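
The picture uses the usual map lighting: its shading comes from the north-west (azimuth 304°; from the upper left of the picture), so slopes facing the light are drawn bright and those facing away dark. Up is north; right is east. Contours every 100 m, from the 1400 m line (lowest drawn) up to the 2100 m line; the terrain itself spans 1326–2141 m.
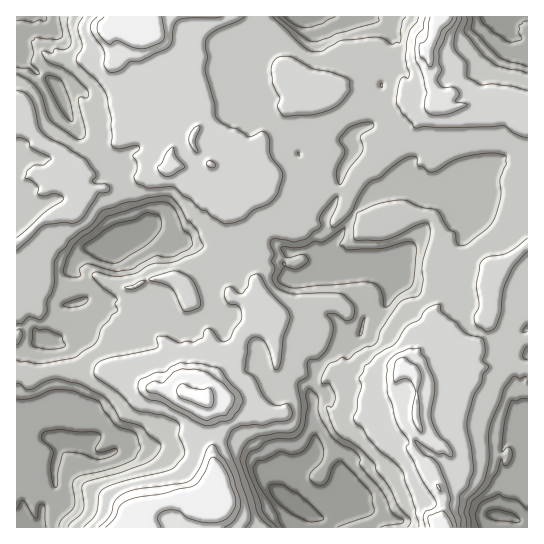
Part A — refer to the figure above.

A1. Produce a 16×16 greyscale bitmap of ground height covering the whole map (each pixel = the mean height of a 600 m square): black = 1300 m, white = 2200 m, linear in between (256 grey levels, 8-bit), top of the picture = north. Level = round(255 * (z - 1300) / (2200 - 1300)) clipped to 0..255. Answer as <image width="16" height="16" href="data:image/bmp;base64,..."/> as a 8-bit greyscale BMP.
<image width="16" height="16" href="data:image/bmp;base64,Qk02BQAAAAAAADYEAAAoAAAAEAAAABAAAAABAAgAAAAAAAABAAATCwAAEwsAAAABAAAAAAAAAAAAAAEBAQACAgIAAwMDAAQEBAAFBQUABgYGAAcHBwAICAgACQkJAAoKCgALCwsADAwMAA0NDQAODg4ADw8PABAQEAAREREAEhISABMTEwAUFBQAFRUVABYWFgAXFxcAGBgYABkZGQAaGhoAGxsbABwcHAAdHR0AHh4eAB8fHwAgICAAISEhACIiIgAjIyMAJCQkACUlJQAmJiYAJycnACgoKAApKSkAKioqACsrKwAsLCwALS0tAC4uLgAvLy8AMDAwADExMQAyMjIAMzMzADQ0NAA1NTUANjY2ADc3NwA4ODgAOTk5ADo6OgA7OzsAPDw8AD09PQA+Pj4APz8/AEBAQABBQUEAQkJCAENDQwBEREQARUVFAEZGRgBHR0cASEhIAElJSQBKSkoAS0tLAExMTABNTU0ATk5OAE9PTwBQUFAAUVFRAFJSUgBTU1MAVFRUAFVVVQBWVlYAV1dXAFhYWABZWVkAWlpaAFtbWwBcXFwAXV1dAF5eXgBfX18AYGBgAGFhYQBiYmIAY2NjAGRkZABlZWUAZmZmAGdnZwBoaGgAaWlpAGpqagBra2sAbGxsAG1tbQBubm4Ab29vAHBwcABxcXEAcnJyAHNzcwB0dHQAdXV1AHZ2dgB3d3cAeHh4AHl5eQB6enoAe3t7AHx8fAB9fX0Afn5+AH9/fwCAgIAAgYGBAIKCggCDg4MAhISEAIWFhQCGhoYAh4eHAIiIiACJiYkAioqKAIuLiwCMjIwAjY2NAI6OjgCPj48AkJCQAJGRkQCSkpIAk5OTAJSUlACVlZUAlpaWAJeXlwCYmJgAmZmZAJqamgCbm5sAnJycAJ2dnQCenp4An5+fAKCgoAChoaEAoqKiAKOjowCkpKQApaWlAKampgCnp6cAqKioAKmpqQCqqqoAq6urAKysrACtra0Arq6uAK+vrwCwsLAAsbGxALKysgCzs7MAtLS0ALW1tQC2trYAt7e3ALi4uAC5ubkAurq6ALu7uwC8vLwAvb29AL6+vgC/v78AwMDAAMHBwQDCwsIAw8PDAMTExADFxcUAxsbGAMfHxwDIyMgAycnJAMrKygDLy8sAzMzMAM3NzQDOzs4Az8/PANDQ0ADR0dEA0tLSANPT0wDU1NQA1dXVANbW1gDX19cA2NjYANnZ2QDa2toA29vbANzc3ADd3d0A3t7eAN/f3wDg4OAA4eHhAOLi4gDj4+MA5OTkAOXl5QDm5uYA5+fnAOjo6ADp6ekA6urqAOvr6wDs7OwA7e3tAO7u7gDv7+8A8PDwAPHx8QDy8vIA8/PzAPT09AD19fUA9vb2APf39wD4+PgA+fn5APr6+gD7+/sA/Pz8AP39/QD+/v4A////ADlYkcXGxcJ2ISQ0Uo+vPypTS26MoLe/TCU2OGqirHNSTjY7UnGcnFxGQGOUr6h9VVJNU3WQubeYglyHpL2if1dsZn2gv9i9j3lmhazAo41rYWJ6i5mfnomFcWmRrqGSeWxXY3l8goGejXhkZ46TkH97XWN7hY+Ek2hjXFVofpGIfmRAP19uentbVFZWYHqFkIuKXzxBbIuBe21ueW9uZX2MmY96fZihn4F4dGhmYmF5iZuDiKmlop9/eG94cXBodpVre5uhpJWHgX1xeomPjZKAWYGhoaJ/e5ughnyks5+ZW3GgrqWeenuUhn57p6V5YkxlssnAoYl5Y0xgZJ+rVDo="/>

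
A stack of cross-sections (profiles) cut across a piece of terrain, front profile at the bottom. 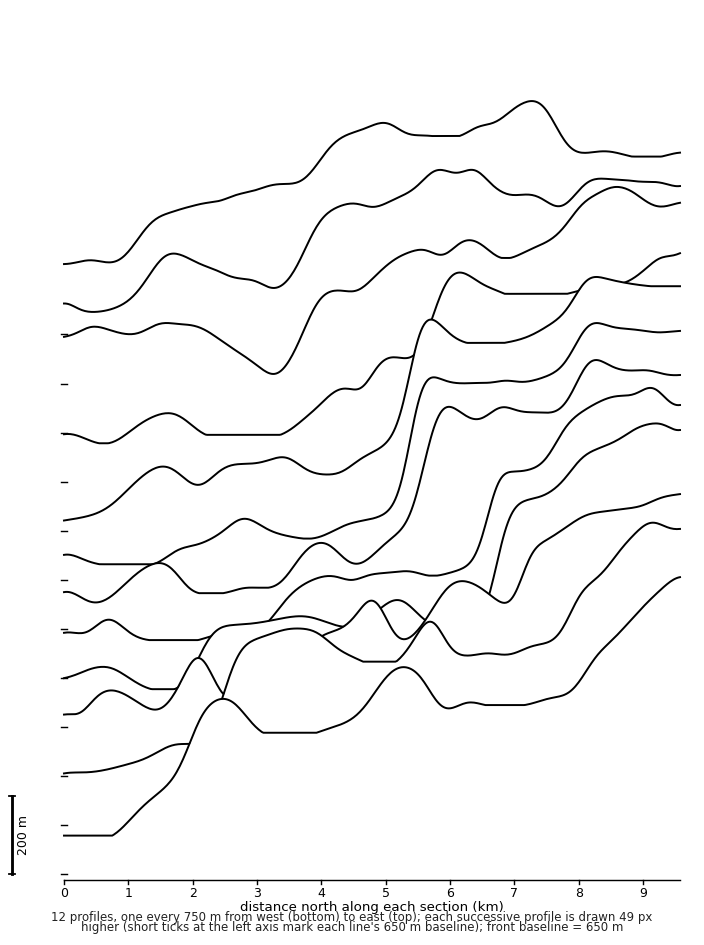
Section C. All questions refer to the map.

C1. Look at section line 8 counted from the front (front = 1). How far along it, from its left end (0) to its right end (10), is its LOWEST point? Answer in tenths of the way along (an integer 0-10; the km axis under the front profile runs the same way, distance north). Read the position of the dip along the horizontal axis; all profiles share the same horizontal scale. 0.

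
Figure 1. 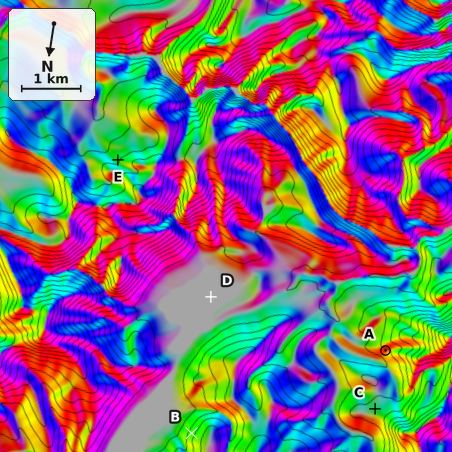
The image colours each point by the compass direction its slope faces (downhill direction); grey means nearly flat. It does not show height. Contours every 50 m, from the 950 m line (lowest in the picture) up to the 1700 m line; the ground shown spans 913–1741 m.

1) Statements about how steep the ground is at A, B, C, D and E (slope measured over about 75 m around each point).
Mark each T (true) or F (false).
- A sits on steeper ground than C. T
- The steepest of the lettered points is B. T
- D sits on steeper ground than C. F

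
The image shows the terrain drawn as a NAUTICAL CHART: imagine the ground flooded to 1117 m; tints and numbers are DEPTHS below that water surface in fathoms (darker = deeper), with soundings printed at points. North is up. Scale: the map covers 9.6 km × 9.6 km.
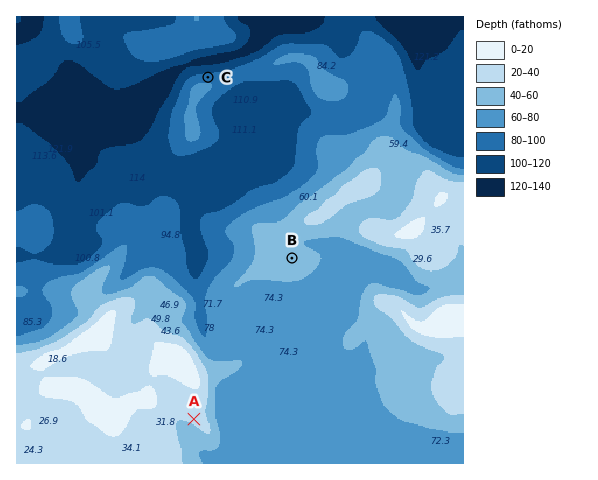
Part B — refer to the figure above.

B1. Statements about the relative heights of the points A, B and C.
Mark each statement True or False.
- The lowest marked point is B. False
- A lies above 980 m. True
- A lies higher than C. True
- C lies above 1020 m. False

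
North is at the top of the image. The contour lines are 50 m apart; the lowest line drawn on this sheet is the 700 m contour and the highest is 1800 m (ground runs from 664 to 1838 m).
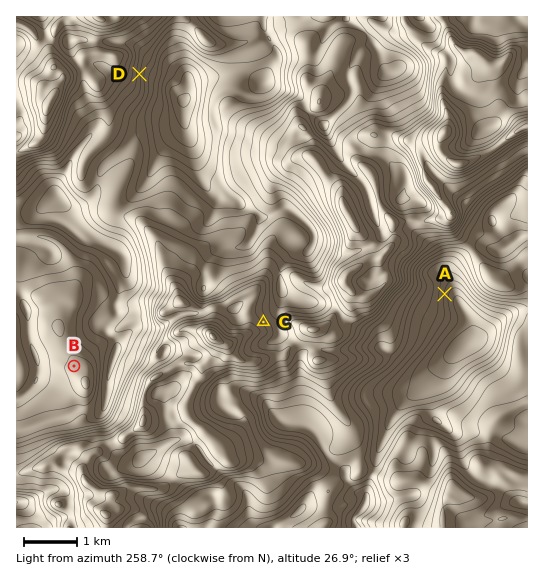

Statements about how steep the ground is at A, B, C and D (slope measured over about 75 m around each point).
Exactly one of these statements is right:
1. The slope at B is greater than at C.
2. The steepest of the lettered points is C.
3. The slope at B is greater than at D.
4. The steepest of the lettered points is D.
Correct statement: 4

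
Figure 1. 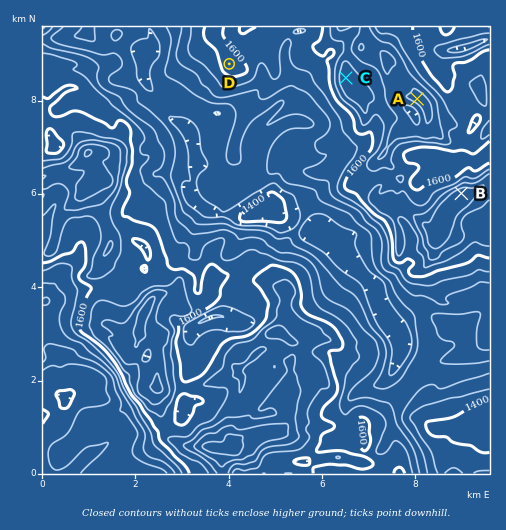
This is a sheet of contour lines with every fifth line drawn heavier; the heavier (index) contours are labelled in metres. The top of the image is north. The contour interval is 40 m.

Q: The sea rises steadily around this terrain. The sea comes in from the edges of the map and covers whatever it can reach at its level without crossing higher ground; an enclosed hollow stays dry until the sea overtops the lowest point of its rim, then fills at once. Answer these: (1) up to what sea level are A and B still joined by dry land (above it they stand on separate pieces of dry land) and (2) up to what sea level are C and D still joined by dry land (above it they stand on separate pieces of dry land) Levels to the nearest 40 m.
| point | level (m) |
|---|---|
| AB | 1640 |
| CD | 1560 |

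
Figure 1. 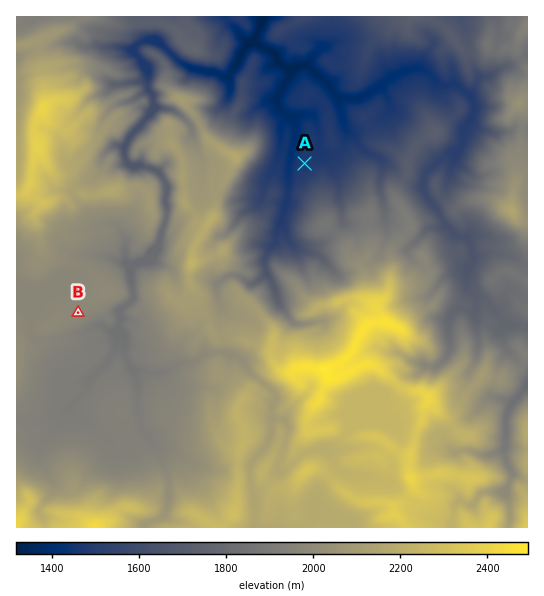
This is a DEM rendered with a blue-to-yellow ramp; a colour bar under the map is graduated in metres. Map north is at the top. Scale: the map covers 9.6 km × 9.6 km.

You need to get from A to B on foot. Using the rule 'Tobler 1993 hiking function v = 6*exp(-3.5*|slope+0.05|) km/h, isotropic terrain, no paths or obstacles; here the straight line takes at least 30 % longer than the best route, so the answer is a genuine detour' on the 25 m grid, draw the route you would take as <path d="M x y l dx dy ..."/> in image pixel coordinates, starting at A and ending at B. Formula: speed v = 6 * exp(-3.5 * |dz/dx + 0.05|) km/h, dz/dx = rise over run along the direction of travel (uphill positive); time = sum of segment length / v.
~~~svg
<path d="M305 163l-16 32-3 2-5 5-7 13-3 3-1 3 0 4-1 2-4 4-3 6-1 1-6 3-2 4 0 1 1 3 3 4 0 4-3 5 0 3 3 5 0 3-2 2-2 3-3 1-3 0-8-4-8 0-5 3-7 7-4 8 0 9-4 8-4 4-10 5-3 3-3 1-22 0-3-1-8 0-3-1-28 0-14 6-3 0-3-1-5-5-3-2-9 0-11-5-1-1"/>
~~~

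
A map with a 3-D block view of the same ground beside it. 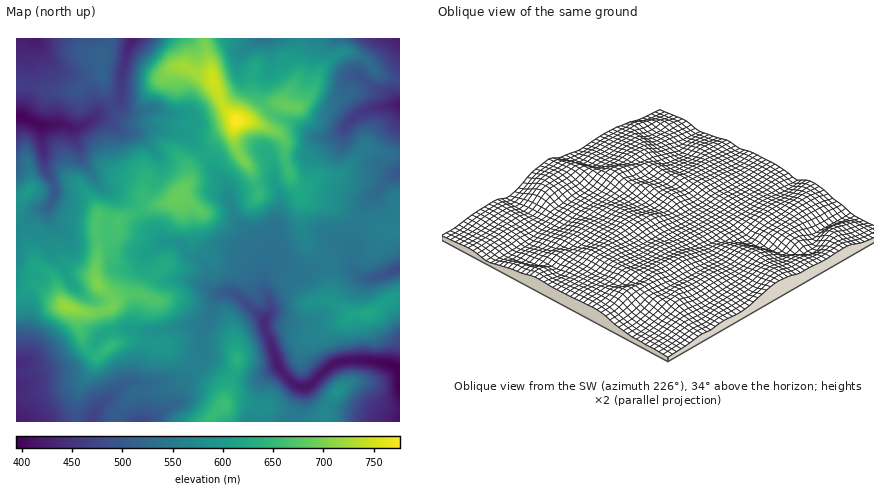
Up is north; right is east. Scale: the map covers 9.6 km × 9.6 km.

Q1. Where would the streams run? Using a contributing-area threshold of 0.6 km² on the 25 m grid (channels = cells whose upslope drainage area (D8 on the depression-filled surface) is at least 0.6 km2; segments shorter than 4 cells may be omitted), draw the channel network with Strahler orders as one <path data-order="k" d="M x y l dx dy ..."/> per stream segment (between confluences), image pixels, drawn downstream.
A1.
<path data-order="1" d="M34 422l-18 0"/><path data-order="1" d="M378 416l22 0 0 2"/><path data-order="2" d="M96 410l-2 2-2 10-2 0"/><path data-order="1" d="M176 404l-12 6-10 8-6 4-8 0"/><path data-order="1" d="M164 380l-8 2-28 0-6 4-6 4-20 20"/><path data-order="1" d="M40 378l-12 2-8 4-4 0 0 2"/><path data-order="3" d="M282 372l12 12 2 2 10 0 10-6 14-14 6-4 8-2 26 0 0 2 18 2 8 4 2 2 2 6"/><path data-order="1" d="M274 368l4 0 4 4"/><path data-order="2" d="M26 362l-2 0-8 0 0 2"/><path data-order="1" d="M32 354l-2 2-4 6"/><path data-order="1" d="M202 346l0-18 4-6"/><path data-order="1" d="M106 334l4-2 10-2 2 0 12 0 6 2 16 0 2-2 12 0 10-4 22 0 4-4"/><path data-order="3" d="M266 322l0 8 4 10 2 8 2 2 2 8 2 2 4 12"/><path data-order="2" d="M206 322l4-6 6-16 8-8"/><path data-order="1" d="M288 322l-4-6-16 0-2 4"/><path data-order="2" d="M266 320l0 2"/><path data-order="2" d="M214 292l10 0"/><path data-order="3" d="M224 292l8 0 6 4 26 24 2 2"/><path data-order="2" d="M264 290l6 10 0 12-4 6 0 2"/><path data-order="1" d="M74 286l-6-6-4-10-10-12-8-14 0-10 2-4 0-12"/><path data-order="1" d="M190 280l8 2 4 2 8 8 4 0"/><path data-order="2" d="M372 278l10-2 10-6 8-2"/><path data-order="2" d="M354 268l0 2 8 8 10 0"/><path data-order="2" d="M266 266l-2 6 0 18"/><path data-order="1" d="M354 262l0 6"/><path data-order="1" d="M16 258l0-30"/><path data-order="1" d="M146 256l10-10"/><path data-order="1" d="M150 250l6-4"/><path data-order="1" d="M236 248l4 2 12 12 0 6 10 10 0 8 2 4"/><path data-order="2" d="M156 246l4-4 4 0 2 0"/><path data-order="2" d="M166 242l8 0 6 2 12 14 8 2 6 6 2 4 0 16 6 6"/><path data-order="1" d="M336 240l16 14 0 10 2 4"/><path data-order="1" d="M50 222l-2-4"/><path data-order="2" d="M48 218l0-12 2-2 4-8 0-10-2-8-6-8-2-18-2-6 0-20-2-2"/><path data-order="1" d="M370 196l4-2 6-6"/><path data-order="1" d="M378 192l2-4"/><path data-order="2" d="M380 188l12-12 6-2 2-2"/><path data-order="1" d="M102 186l-10-10-10-14-2-6 0-4-6-14 0-8-2-2"/><path data-order="1" d="M224 180l4 4 0 10 4 12 2 8 4 6 14 14 0 8 14 14 0 10"/><path data-order="1" d="M160 158l-4-6-18-18-10 0-8-4"/><path data-order="1" d="M268 154l4 10 2 18 6 14 0 16-4 12 0 22-2 2 0 6-2 6-6 6"/><path data-order="1" d="M328 138l4-2"/><path data-order="2" d="M332 136l8-6 10-8"/><path data-order="1" d="M184 134l-14 0-8-4-42 0"/><path data-order="1" d="M308 134l6 2 18 0"/><path data-order="2" d="M120 130l-6-6-10-6-10 0-4 4-8 4-10 2"/><path data-order="1" d="M344 130l6-8"/><path data-order="2" d="M72 128l-8-4-24 0"/><path data-order="3" d="M40 124l-16-6-8-2"/><path data-order="2" d="M350 122l8-8 14-6 8 0 0-2 20 0"/><path data-order="1" d="M184 112l0 2-14 0-12-6-8 0-6 4-16 0-6-8 0-30 4-12 0-10 6-14"/><path data-order="1" d="M360 76l8 8 10 6 16 14 6 0 0 2"/><path data-order="1" d="M270 68l0-4 0-22-2-4"/><path data-order="1" d="M52 60l-12-12-6-10"/><path data-order="1" d="M240 52l14-14 6 0"/><path data-order="1" d="M314 44l0-6 4 0"/><path data-order="1" d="M150 38l-18 0"/><path data-order="2" d="M268 38l-8 0"/><path data-order="1" d="M378 38l22 0"/>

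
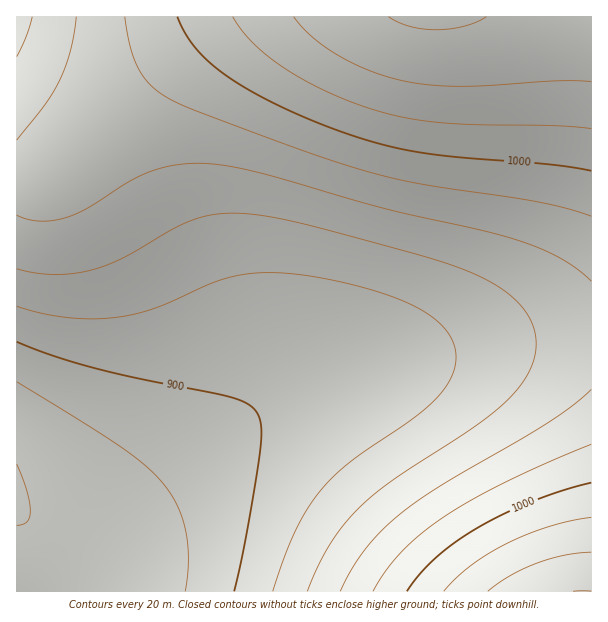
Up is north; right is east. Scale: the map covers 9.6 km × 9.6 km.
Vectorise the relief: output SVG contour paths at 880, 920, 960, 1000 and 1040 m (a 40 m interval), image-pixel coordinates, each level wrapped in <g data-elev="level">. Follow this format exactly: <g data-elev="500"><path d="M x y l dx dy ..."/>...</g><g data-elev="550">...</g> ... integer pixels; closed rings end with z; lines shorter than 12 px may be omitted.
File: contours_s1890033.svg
<g data-elev="880"><path d="M17 382l106 67 24 18 17 18 13 21 9 25 2 29-3 31"/></g><g data-elev="920"><path d="M17 306l25 7 26 5 25 1 24-2 19-3 19-6 54-24 19-6 24-5 27 0 50 6 54 14 37 16 14 9 10 9 9 14 3 15-2 15-8 15-9 12-15 13-71 50-16 14-13 14-14 19-12 22-12 27-11 34"/></g><g data-elev="960"><path d="M591 389l-18 16-24 17-106 62-42 29-20 18-16 18-13 20-12 22"/><path d="M17 215l10 4 11 2 24-2 22-9 45-28 23-11 31-7 33 0 42 8 125 36 96 22 36 9 24 9 21 10 17 11 14 12"/><path d="M76 17l-5 33-11 30-14 24-29 36"/></g><g data-elev="1000"><path d="M591 483l-28 7-30 11-30 13-26 14-22 15-20 15-16 17-12 16"/><path d="M177 17l8 16 11 15 13 14 16 13 22 14 25 13 61 27 45 14 41 9 40 5 92 8 40 6"/></g><g data-elev="1040"><path d="M591 552l-27 3-28 9-26 12-22 15"/><path d="M294 17l18 20 27 19 31 15 32 10 27 4 30 1 98-5 34 1"/></g>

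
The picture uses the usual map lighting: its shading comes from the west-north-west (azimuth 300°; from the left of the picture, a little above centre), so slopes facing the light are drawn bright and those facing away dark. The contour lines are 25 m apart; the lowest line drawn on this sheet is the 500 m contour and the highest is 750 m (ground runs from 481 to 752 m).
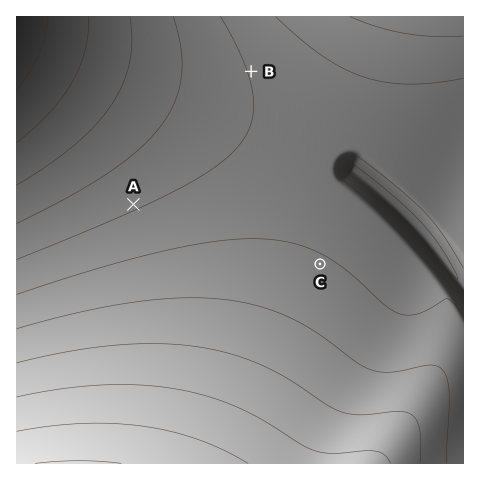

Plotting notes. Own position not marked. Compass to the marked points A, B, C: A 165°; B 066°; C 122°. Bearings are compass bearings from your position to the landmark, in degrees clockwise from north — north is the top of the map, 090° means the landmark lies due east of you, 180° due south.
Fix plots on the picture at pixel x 113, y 134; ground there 560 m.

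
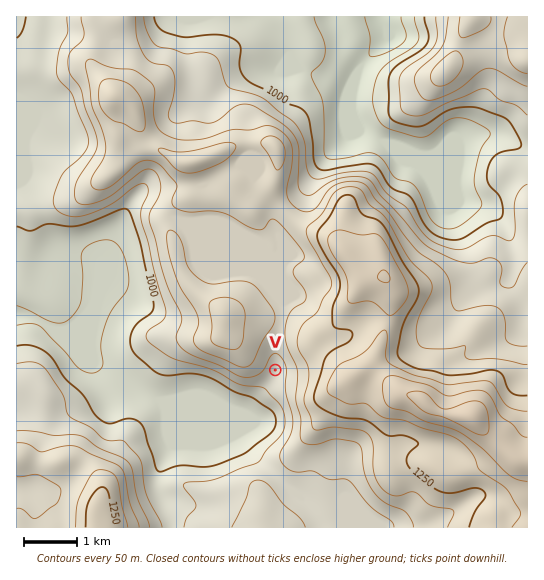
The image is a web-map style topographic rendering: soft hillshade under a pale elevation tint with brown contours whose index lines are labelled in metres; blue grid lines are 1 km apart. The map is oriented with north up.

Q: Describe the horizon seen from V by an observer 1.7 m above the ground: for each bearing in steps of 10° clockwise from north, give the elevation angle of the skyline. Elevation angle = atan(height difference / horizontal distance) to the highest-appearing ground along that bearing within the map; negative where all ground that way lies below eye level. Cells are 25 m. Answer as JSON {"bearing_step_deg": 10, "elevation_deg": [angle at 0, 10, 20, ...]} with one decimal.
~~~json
{"bearing_step_deg": 10, "elevation_deg": [5.4, 5.9, 7.3, 9.3, 11.0, 12.1, 12.3, 12.0, 11.5, 11.4, 12.2, 12.3, 11.7, 10.4, 8.2, 5.1, 3.0, 1.6, 0.8, 0.8, 0.2, -0.2, 0.8, 2.5, 2.0, 2.9, 5.1, 7.1, 8.6, 9.3, 9.5, 9.2, 8.5, 7.6, 6.7, 5.9]}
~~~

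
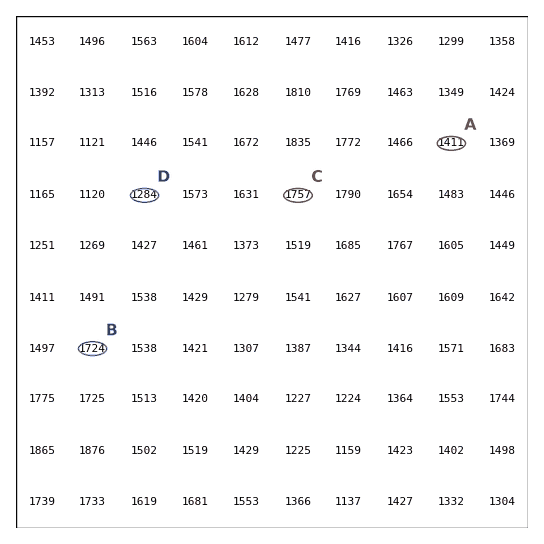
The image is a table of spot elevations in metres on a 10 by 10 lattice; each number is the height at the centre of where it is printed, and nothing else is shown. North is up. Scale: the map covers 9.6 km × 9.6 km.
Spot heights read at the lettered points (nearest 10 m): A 1410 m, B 1720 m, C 1760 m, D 1280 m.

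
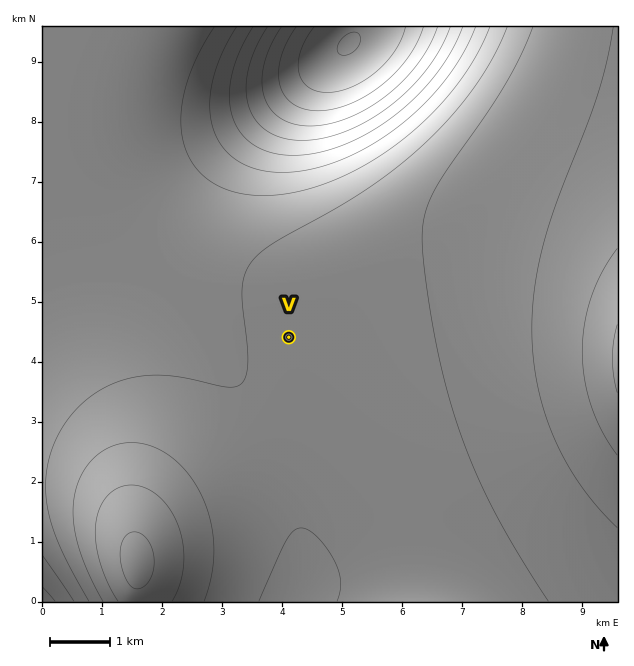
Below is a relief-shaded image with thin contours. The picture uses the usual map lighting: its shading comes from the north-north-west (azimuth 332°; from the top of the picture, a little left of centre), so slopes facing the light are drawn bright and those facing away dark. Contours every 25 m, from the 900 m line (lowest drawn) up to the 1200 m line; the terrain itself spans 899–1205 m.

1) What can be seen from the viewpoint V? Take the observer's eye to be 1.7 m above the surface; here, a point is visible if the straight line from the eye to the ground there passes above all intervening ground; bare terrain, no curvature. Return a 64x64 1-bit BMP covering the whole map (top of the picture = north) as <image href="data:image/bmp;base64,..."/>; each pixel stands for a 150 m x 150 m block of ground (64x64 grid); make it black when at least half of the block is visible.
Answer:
<image width="64" height="64" href="data:image/bmp;base64,Qk0+AgAAAAAAAD4AAAAoAAAAQAAAAEAAAAABAAEAAAAAAAACAAATCwAAEwsAAAIAAAAAAAAA////AAAAAAAAAAAA///4AAAAAAB///AAAAHAAD//8AAAB/gAP//gAAAP/gAf/8AAAB//AA//wAAAH/+AD/+AAAA//8AH/8AAAD//4Af//4AAf//wD///+AB///gP///+AH///B////8A///+f////wD/////////AP////////8A/////////wD/////////AP////////8B/////////wH/////////AP////////8A/////////wD/////////AP////////8A/////////wD/////////AH////////8Af////////wB/////////AD////////8AP////////wA/////////AD////////8AP////////wA/////////AH////////8A/+AD/////wP/gAD/////D/8AAD////9//gAAD//////8AAAD//////wAAAD/////+AAAAH/////4AAAAP//+//AAAAAf//j/8AAAAA//wP/wAAAAA/4A//AAAAAB+AD/8AAAAADwAP/wAAAAAHAA//AAAAAAMAD/8AAAAAAQAP/wAAAAABgA//AAAAAADAD/8AAAAAAEAP/4AAAAAAIA//gAAAAAAQD/+AAAAAAAgP/8AAAAAACA//wAAAAAAED//AAAAAAAIP/+AAAAAAAw//4AAAAAABD//wAAAAAAGA=="/>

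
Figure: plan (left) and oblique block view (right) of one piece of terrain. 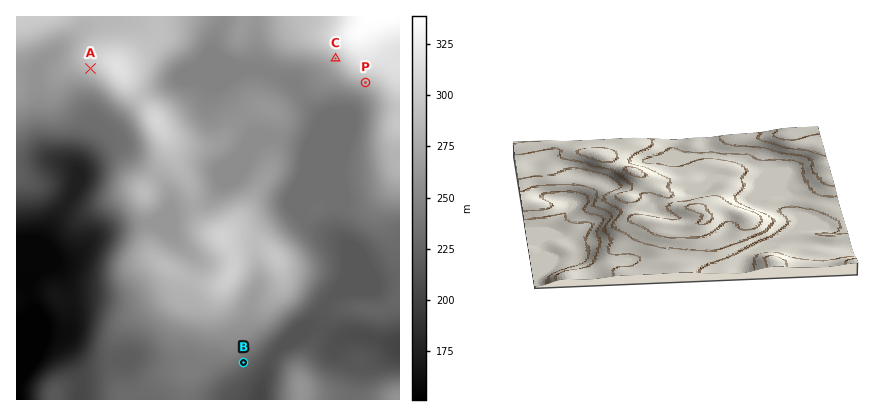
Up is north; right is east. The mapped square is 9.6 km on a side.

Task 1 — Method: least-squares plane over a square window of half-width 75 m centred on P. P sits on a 6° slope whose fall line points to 201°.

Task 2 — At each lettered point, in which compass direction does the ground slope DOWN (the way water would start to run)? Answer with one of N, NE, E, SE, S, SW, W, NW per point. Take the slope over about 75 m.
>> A SW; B SE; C SW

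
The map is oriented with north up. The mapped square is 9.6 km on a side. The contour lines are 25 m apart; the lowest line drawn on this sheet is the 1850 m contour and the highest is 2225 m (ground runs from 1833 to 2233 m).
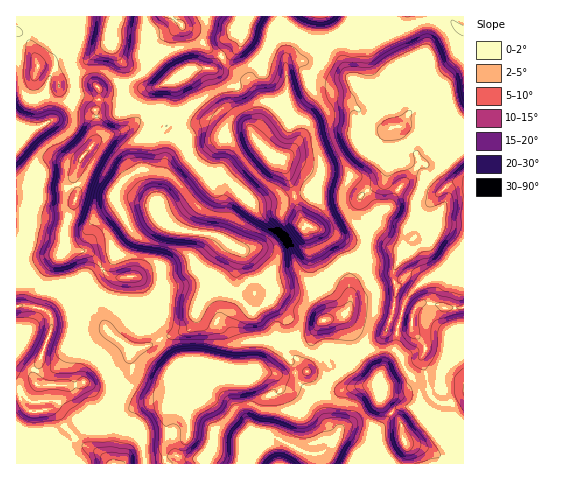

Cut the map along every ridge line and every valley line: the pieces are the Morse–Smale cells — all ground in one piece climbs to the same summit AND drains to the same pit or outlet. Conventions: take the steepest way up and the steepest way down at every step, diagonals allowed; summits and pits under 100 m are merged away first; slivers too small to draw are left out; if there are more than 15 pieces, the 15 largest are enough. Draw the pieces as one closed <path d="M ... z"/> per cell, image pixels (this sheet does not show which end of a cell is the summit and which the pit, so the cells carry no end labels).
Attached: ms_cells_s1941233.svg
<path d="M449 16l-53 0-29 9-19 12-32 12-12 11-16 3-2 5 0 30-5 7-15 13-12 19 18 19 10 5 21 60 5 5 17 5 15 9 7 11 3 9 0 46-7 9-21 5-3 3-5 10-9 24 1 13 15 12 16 7 39-3 6 17 18 17 2 15 5 9 20 5 21 15 15 0 1-433-10-7z"/><path d="M183 120l-2 6 0 19-16 17-4 30-4 8 0 10 4 7 11 10 17 5 25 2 13 6 8 8-4 14-5 8-19 18-10 18-24-5-13 1-19 9-28 22-4 0-8-15-15-16-4-9-5-4-28 5-4 11 1 6-20-6-9 1 0 158 149 0-2-19 3-6 0-27 7-12-2-18 9-10 4-10 7-2 10 1 22 11 14 1 24-1 25 3 20-3-2-15 10-27 7-10 21-5 7-9 1-39-4-16-12-15-10-5-14-4-8-6-21-60-10-5-24-27-23 3-16-10-21 0z"/><path d="M154 115l-15 5-20 13-21 5-17 20-7 16 4 19-13 31 0 15-3 13-12 2-22-7-12 5 1 54 9-1 19 5 4-16 28-5 5 4 4 9 15 16 8 15 4 0 28-22 19-9 13-1 24 5 14-22 15-14 9-21-3-4-14-10-36-4-10-4-11-10-4-7 0-10 4-8 4-30 16-17 0-19 2-6-8 0-8 6z"/><path d="M395 16l-378 0-1 15 14 12 7 21 19 7 5 17 13 4 0-18 4-6 34-28 6 16 19 19 8 12 8 1 22-8 10 41 24 1 16 10 23-3 5 7 13-18 15-13 5-7 0-30 2-5 16-3 12-11 32-12 19-12z"/><path d="M195 360l-10 2-4 10-9 10 2 18-7 12 0 27-3 6 0 13 3 6 241-1 0-12-6-16-2-15-18-17-6-17-39 3-16-7-13-10-21 3-25-3-38 0-15-8z"/><path d="M96 86l-14 6-7 0-5 13-11 11-27 13-16 14 1 109 11-5 22 7 12-2 3-13 0-15 13-31-4-19 7-16 11-12 6-10-3-26 4-7 0-14z"/><path d="M112 40l-34 27-4 7 1 18 7 0 13-6 4 3 0 14-4 7 3 12-2 17 23-6 18-12 15-6 7 3 8 8 8-6 7 0 2-7-9-33-22 8-8-1-8-12-19-19z"/><path d="M17 31l-1 110 2 1 14-13 27-13 11-11 4-13-15-5-1-11-4-6-17-6-7-21z"/><path d="M406 443l3 21 39-1-21-14z"/><path d="M463 16l-13 1 4 7 7 6 3-1z"/>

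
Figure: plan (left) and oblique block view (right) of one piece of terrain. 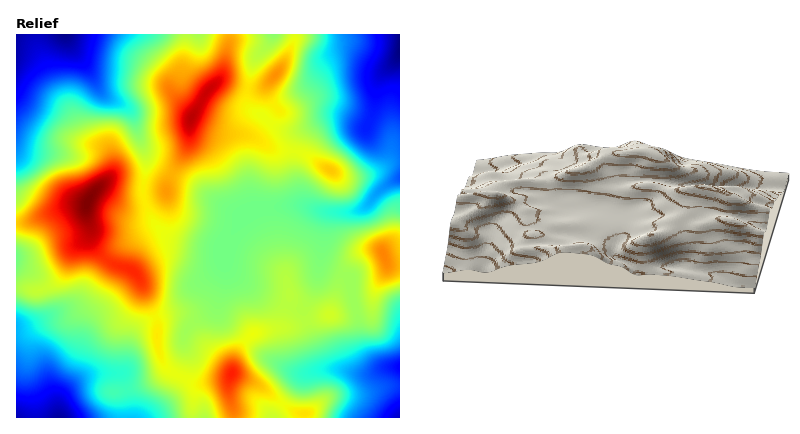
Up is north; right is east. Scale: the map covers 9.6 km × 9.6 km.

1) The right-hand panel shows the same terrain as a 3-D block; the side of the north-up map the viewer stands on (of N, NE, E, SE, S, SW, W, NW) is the E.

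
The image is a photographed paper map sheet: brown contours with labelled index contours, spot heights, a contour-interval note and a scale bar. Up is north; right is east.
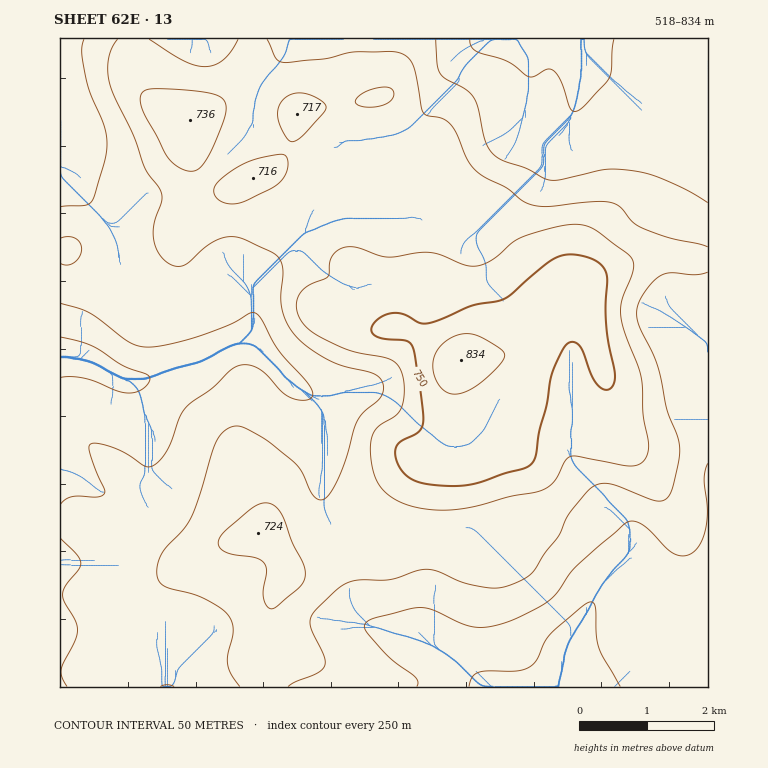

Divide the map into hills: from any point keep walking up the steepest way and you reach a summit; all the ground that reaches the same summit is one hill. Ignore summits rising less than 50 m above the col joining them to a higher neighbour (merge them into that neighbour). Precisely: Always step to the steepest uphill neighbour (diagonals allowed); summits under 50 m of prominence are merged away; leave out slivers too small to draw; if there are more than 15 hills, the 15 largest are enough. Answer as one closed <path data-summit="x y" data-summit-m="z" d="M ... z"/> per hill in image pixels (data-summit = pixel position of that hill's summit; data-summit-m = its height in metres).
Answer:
<path data-summit="461 360" data-summit-m="834" d="M708 38l-220 0-7 4-31 31-20 36-16 17-9 5-17 5-44 7-5 2-9 9-7 20 0 12 4 12-2 14-71 69-4 13-16-17-26-21-28-33-11-9-16-7-13 0-22 14-10 2-37-43-11-10 0 299 14 5 25 17 15 2 17-5 13-13 3-10 2-24-3-20-10-32-4-7-3-1 16-1 30-12 19-3 39-21 7-1 11 1 16 12 30 32 12 7 9 9 3 7 4 24-4 66 9 20 15 27 9 29 6 35 10 13 30 12 24 5 18 8 17 12 29 25 220 0z"/><path data-summit="258 533" data-summit-m="724" d="M246 343l-13 1-39 21-19 3-30 12-16 1 3 1 4 7 11 39 2 22-5 25-13 13-17 5-8 0-10-3-32-21-4 1 0 93 46-1 12 4 18 16 16 23 6 14 3 39 6 29 319 0-27-25-17-12-18-8-24-5-24-9-12-9-4-7-6-35-9-29-13-24-11-23 0-24 4-17 0-25-4-24-3-7-9-9-12-7-30-32z"/><path data-summit="190 120" data-summit-m="736" d="M486 38l-426 0 0 131 11 11 37 43 10-2 22-14 13 0 16 7 11 9 28 33 26 21 16 17 4-13 71-69 2-14-4-12 0-12 7-20 9-9 5-2 44-7 17-5 9-5 16-17 17-31 10-13 19-20z"/>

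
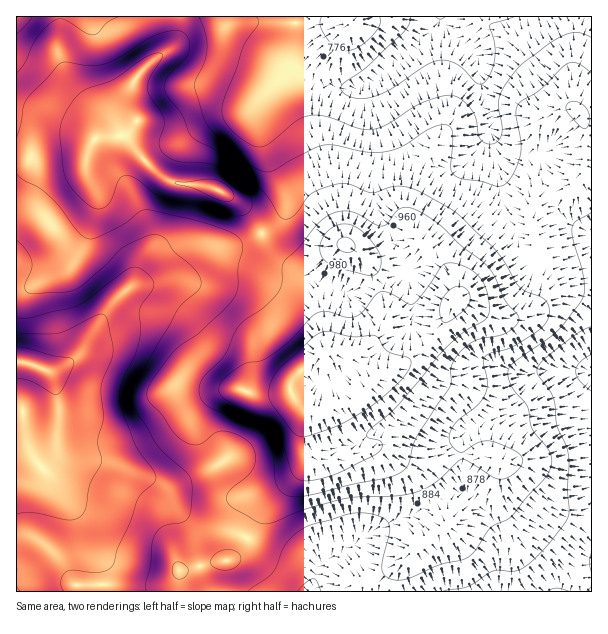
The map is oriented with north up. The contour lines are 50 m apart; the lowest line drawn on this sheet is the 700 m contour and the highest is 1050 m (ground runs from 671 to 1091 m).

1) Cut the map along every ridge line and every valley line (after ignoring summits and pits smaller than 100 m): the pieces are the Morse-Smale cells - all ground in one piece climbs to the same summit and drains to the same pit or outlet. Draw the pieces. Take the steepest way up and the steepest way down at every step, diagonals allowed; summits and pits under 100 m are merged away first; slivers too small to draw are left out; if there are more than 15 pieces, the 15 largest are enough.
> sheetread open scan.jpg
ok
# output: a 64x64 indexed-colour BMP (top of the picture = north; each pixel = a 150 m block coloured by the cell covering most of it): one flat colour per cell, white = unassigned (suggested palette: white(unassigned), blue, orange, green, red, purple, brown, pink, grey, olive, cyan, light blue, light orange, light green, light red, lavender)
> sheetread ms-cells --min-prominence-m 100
<image width="64" height="64" href="data:image/bmp;base64,Qk12CAAAAAAAAHYAAAAoAAAAQAAAAEAAAAABAAQAAAAAAAAIAAATCwAAEwsAABAAAAAAAAAA////ALR3HwAOf/8ALKAsACgn1gC9Z5QAS1aMAMJ34wB/f38AIr28AM++FwDox64AeLv/AIrfmACWmP8A1bDFABERERERERERETMzMzMzMzMzMzMzMzMzMzMzMzMzMzMzERERERERERERMzMzMzMzMzMzMzMzMzMzMzMzMzMzMzMRERERERERERETMzMzMzMzMzMzMzMzMzMzMzMzMzMzMxEREREREREREREREzMzMzMzMzMzMzMzMzMzMzMzMzMzEREREREREREREREREzMzMzMzMzMzMzMzMzMzMzMzMzMRERERERERERERERETMzMzMzMzMzMzMzMzMzMzMzMzMxEREREREREREREREREzMzMzMzMzMzMzMzMzMzMzMzMzERERERERERERERERETMzMzMzMzMzMzMzMzMzMzMzMzMREREREREREREREREREzMzMzMzMzMzMzMzMzMzMzMzMxERERERERERERERERERMzMzMzMzMzMzMzMzMzMzMzMzERERERERERERERERERETMzMzMzMzMzMzMzMzMzMzMzMREREREREREREREREREREzMzMzMzMzMzMzMzMzMzMzMxERERERERERERERERERERMzMzMzMzMzMzMzMzMzMzMzERERERERERERERERERERETMzMzMzMzMzMzMzMzMzMzMRERERERERERERERERERERMzMzMzMzMzMzMzMzMzMzMxEREREREREREREREREREREzMzMzMzMzMzMzMzMzMzMzERERERERERERERERERERETMzMzMzMzMzMzMzMzMzMzMRERERERERERERERERERERMzMzMzMzMzMzMzMzMzMzMxEREREREREREREREREREREzMzMzMzMzMzMzMzMzMzMzERERERERERERERERERERETMzMzMzMzMzMzMzMzMzMzMREREREREREREREREREREREREzMzMzMzMzMzMzMzMzMxERERERERERERERERERERERERMzMzMzMzMzMzMzMzMzERERERERERERERERERERERERERMzMzMzMzMzMzMzMzMRERERERERERERERERERERERERETMzMzMzMzMzMzMzMxERERERERERERERERERERERERERETMzMzMzMzMzMzMzEREREREREREREREREREREREREREREzMzMzMzMzMzMzMREREREREREREREREREREREREREREREzMzMzMzMzMzMxERERERERERERERERERERERERERERERMzMzMzMzMzMzERERERERERERERERERERERERERERERETMzMzMzMzMzMRERERERERERERERERERERERERERERERMzMzMzMzMzMxERERERERERERERERERERERERERERERETMzMiMzMzMzERERERERERERERERERERERERERERERERMzIiIiMzMzMRERERERERERERERERERERERERERERERESIiIiIzMzMxERERERERERERERERERERERERERERERERIiIiIiMzMzEREREREREREREREREREREREREREREREREiIiIiIzMzMREREREREREREREREREREREREREREREREiIiIiIjMzMxERERERERERERERERERESIhEREREREREiIiIiIiMzMzERERERERERERERERERESIiIhERIiEREiIiIiIiIzMzMRERERERERERERERERESIiIiISIiIiEiIiIiIiIjMzMxERERERERERERERERESIiIiIiIiIiIiIiIiIiIiMzMzERERERERERERERERERIiIiIiIiIiIiIiIiIiIiIzMzMRERERERERERERERERIiIiIiIiIiIiIiIiIiIiIzMzMxERERERERERERERERIiIiIiIiIiIiIiIiIiIiIiMzMzERERERERERERERERIiIiIiIiIiIiIiIiIiIiIiIzMzMRERERERERERERERIiIiIiIiIiIiIiIiIiIiIiIiIzMxERERERERERESIiIiIiIiIiIiIiIiIiIiIiIiIiIiIzEREREREREREiIiIiIiIiIiIiIiIiIiIiIiIiIiIiIiMREREREREREiIiIiIiIiIiIiIiIiIiIiIiIiIiIiIiI0QREREREREiIiIiIiIiIiIiIiIiIiIiIiIiIiIiIiIjREEREREREiIiIiIiIiIiIiIiIiIiIiIiIiIiIiIiIiNEREREQRESIiIiIiIiIiIiIiIiIiIiIiIiIiIiIiIiI0REREREREIiIiIiIiIiIiIiIiIiIiIiIiIiIiIiIiIjREREREREQiIiIiIiIiIiIiIiIiIiIiIiIiIiIiIiIiNERERERERCIiIiIiIiIiIiIiIiIiIiIiIiIiIiIiIiIkREREREREIiIiIiIiIiIiIiIiIiIiIiIiIiIiIiIiIiREREREREQiIiIiIiIiIiIiIiIiIiIiIiIiIiIiIiIiJERERERERCIiIiIiIiIiIiIiIiIiIiIiIiIiIiIiIiIkREREREREQiIiIiIiIiIiIiIiIiIiIiIiIiIiIiIiIiREREREREREIiIiIiIiIiIiIiIiIiIiIiIiIiIiIiIiJERERERERERCIiIiIiIiIiIiIiIiIiIiIiIiIiIiIiIkREREREREREQiIiIiIiIiIiIiIiIiIiIiIiIiIiIiIiREREREREREREIiIiIiIiIiIiIiIiIiIiIiIiIiIiIiJEREREREREREQiIiIiIiIiIiIiIiIiIiIiIiIiIiIiIkRERERERERERCIiIiIiIiIiIiIiIiIiIiIiIiIiIiIi"/>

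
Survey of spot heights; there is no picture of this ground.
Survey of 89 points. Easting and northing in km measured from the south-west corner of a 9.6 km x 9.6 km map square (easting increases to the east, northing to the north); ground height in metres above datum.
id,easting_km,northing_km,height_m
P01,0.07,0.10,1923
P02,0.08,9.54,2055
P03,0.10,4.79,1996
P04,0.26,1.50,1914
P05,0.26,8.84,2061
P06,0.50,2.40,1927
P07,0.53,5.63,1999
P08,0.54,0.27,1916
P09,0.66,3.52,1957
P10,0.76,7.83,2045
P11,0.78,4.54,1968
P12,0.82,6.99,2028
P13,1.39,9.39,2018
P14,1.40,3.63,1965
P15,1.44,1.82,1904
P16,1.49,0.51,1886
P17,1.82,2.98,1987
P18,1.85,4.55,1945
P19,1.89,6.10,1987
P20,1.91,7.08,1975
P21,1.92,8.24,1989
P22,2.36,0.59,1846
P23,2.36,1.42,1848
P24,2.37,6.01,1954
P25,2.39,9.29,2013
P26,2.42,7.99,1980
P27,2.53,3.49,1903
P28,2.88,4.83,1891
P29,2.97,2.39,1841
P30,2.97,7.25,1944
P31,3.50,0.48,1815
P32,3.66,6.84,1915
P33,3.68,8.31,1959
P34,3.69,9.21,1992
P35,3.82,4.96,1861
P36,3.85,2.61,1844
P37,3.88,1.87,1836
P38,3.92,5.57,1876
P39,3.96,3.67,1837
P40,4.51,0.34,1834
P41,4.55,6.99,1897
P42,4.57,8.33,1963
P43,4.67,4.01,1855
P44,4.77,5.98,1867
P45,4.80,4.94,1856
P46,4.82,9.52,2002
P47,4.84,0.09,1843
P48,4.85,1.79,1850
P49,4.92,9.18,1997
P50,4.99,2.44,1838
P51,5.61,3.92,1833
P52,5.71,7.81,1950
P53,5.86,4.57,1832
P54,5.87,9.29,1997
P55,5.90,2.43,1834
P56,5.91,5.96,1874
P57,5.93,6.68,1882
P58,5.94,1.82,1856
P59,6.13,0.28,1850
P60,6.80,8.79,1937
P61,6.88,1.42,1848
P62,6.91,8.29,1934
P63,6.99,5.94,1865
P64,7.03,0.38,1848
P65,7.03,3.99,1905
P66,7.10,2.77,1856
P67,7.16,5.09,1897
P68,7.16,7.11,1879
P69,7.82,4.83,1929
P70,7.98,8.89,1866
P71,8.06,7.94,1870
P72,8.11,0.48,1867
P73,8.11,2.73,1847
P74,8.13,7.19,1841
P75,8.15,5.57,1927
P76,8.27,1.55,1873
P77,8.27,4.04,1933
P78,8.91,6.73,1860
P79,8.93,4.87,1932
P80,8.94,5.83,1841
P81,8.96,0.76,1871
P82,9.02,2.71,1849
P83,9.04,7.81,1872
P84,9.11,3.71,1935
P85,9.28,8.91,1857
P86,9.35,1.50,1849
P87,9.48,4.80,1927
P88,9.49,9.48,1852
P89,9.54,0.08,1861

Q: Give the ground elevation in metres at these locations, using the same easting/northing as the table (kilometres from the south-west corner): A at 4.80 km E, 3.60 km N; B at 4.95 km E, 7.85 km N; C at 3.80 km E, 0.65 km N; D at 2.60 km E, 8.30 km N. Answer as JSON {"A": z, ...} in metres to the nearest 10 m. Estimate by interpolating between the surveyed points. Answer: {"A": 1840, "B": 1950, "C": 1830, "D": 1990}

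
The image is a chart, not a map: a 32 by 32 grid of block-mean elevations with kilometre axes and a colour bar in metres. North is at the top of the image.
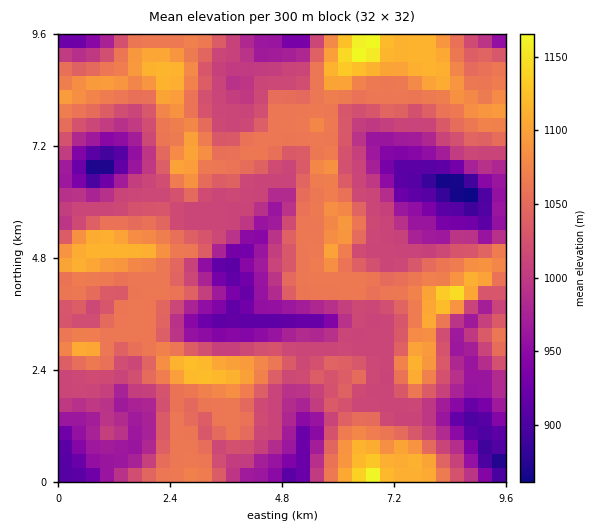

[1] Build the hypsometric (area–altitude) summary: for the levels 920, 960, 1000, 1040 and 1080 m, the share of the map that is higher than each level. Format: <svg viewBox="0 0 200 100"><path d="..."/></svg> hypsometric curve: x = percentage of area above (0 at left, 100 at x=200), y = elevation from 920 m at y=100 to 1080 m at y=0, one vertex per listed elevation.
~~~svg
<svg viewBox="0 0 200 100"><path d="M186 100l-11-25-27-25-60-25-61-25"/></svg>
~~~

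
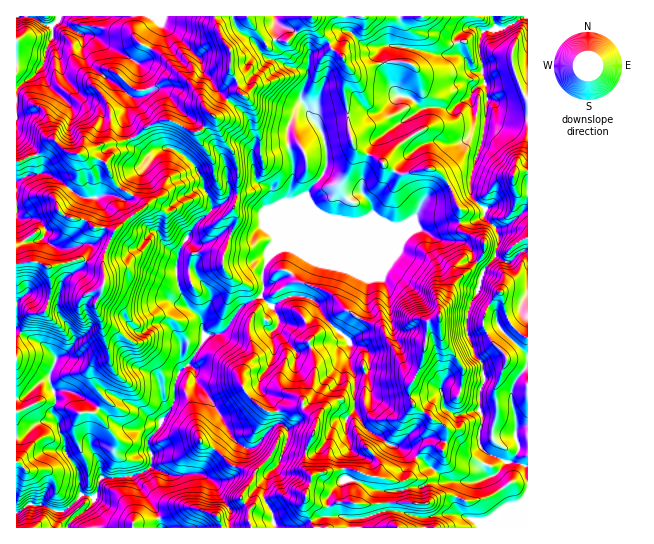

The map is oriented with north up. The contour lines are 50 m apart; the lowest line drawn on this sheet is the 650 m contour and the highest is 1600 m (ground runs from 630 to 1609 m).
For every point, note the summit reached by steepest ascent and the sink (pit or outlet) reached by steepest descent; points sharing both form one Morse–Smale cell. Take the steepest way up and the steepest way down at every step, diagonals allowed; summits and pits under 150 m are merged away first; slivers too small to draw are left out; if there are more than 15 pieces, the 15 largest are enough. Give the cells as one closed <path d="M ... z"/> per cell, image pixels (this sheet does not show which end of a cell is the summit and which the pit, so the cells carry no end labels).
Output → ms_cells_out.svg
<path d="M307 112l-10 1-9 13 0 20 5 17-4 42-12 26-1 14-4 8-4 2-4 11 0 23-3 6-16 9-9 9-13 19-19 5-15 28-10 8-4 10-2 20-12 18-2 8-8 7-6-7-15 0-8-2-31-24-18-11-19 0-5-13-10 4-13 13-9 3 0 113 13-8 13 1 11 6 11 0 16-16 4 0 8 2 0 5-6 7-16 12-3 4 1 3 205 0-2-15-8-14 0-10 4-15 12-12 8-24 0-8-11-7 0-12-14-18 22 6 10 8 8 0 9-8 12-20 25-24 0 10 6 10 0 36 8 14 27 20 16 4 17 11 6 7 18 13 20 1-6 5-5 13 0 8 5 8 18 8 11-2 13-6 8-8 14-6 3-4 0-30-11-4-11 0-17-8-6-5-4-9 4-19 0-7-4-5 1-20 4-8 0-7-1-12-7-6-9-26 0-13 4-15 8-14 2-14 6-9-6-8 3-7 0-9-23-12-1-21-4-6-5-16-12-15-10-4-20 5-11 0-12-6-9-10-8-2-6 18-2 18 11 15 0 11-13 7-61 25-12-2-3 1 25-57 15-16 4-9 0-16-4-16z"/><path d="M130 139l-9 4-18 1-24 10 0 17 12 23 0 9-6 18 8 6 14 1 6 3-9 23-1 12-22-7-28 8-6 0-12-6-19 4 0 133 5 1 5-3 13-13 10-4 5 13 19 0 18 11 31 24 8 2 15 0 6 7 8-7 2-8 12-18 2-20 4-10 10-8 15-28 19-5 13-19 9-9 16-9 3-6 0-23 4-11 4-2 4-8 0-8-5-7-7-19-17-15-17-1-8 9-9 4-9-19-3-12-5-10-13-12-12-7-8 0-12 5-6 0-10-6z"/><path d="M154 16l-95 0-7 10 0 13-5 8-4 19-10 11-17 12 1 175 18-3 12 6 6 0 28-8 22 7 1-12 9-23-6-3-14-1-8-6 6-18 0-9-12-23 0-17 24-10 18-1 10-5-4-9 0-26 3-7 11 1 4-3-5-27-3-4 6-4 16-28 1-9z"/><path d="M349 355l-25 24-12 20-9 8-8 0-10-8-21-5 13 17 0 12 11 7 0 8-8 24-12 12-4 15 0 10 8 14 3 15 253-1-1-30-6 7-10 3-8 8-13 6-11 2-10-4-8-4-5-8 0-8 5-13 6-5-20-1-38-29-19-6-20-13-7-7-8-14 0-36-6-10z"/><path d="M527 16l-34 0 3 11-5 4-8 1-5-4-11 0-5 3-6 8 3 11 4 7-2-2-24 0-43-10-8 0-3 5 4 27 6 13 6 6 11 1 11 11 3 1-47 30-9 15 9 3 9 10 12 6 11 0 20-5 10 4 12 15 5 16 4 6 1 21 23 12 0 9-3 7 6 7 8-9 12 7 4-2 12-10-4-9 9-4-1-27-2 0-18 14-10 3-12-9 0-9-14-16 0-17 12-38 4-38 6 0 4 12 5 3 26 1z"/><path d="M233 16l-18 0 0 3 6 19 8 11 2 22 6 11 3 11-9 2-10 16-23 21-5 0-19-11-12-1-16 7-15 12 2 6 12 8 6 0 12-5 8 0 12 7 13 12 5 10 3 12 9 19 9-4 8-9 17 1 17 15 7 19 4 6 14-31 0-11 4-17 0-14-5-17 0-20 9-13 11-2-7-10 7-30-41-12-12-17-19-15z"/><path d="M311 16l-78 1 3 10 18 14 13 18 41 12-7 30 22 33 4 16 0 16-4 9-15 16-24 55 9 3 5 0 20-8 54-24 0-11-11-15 2-18 5-18-9-3-4-5-7-22 0-16-4-24 5-11 0-5-6-12-12-10-4-9-11-9z"/><path d="M491 16l-178 0 3 13 11 9 4 9 12 10 6 12 0 5-5 11 0 8 4 16 1 24 6 14 4 5 8 3 10-16 47-30-3-1-11-11-11-1-8-10-8-29 0-7 3-5 25 3 26 7 24 0-5-16 1-4 10-7 11 0 5 4 11-3 2-2z"/><path d="M527 251l-4 0 1 10-7 14-15 16 2-14-17-12-2 2-18 51 0 13 6 20 10 12 1 12 0 7-4 8-1 19 4 6-4 19 1 12 9 9 17 8 11 0 9 4 2-1z"/><path d="M214 16l-59 1 5 5-1 9-16 28-6 4 3 4 5 27-4 3-11-1-3 7 0 26 4 10 15-12 16-7 12 1 19 11 5 0 23-21 7-13 11-7-2-9-6-11 0-18-10-15z"/><path d="M490 100l-3 1-4 38-12 38 0 17 14 16 0 9 12 9 5 0 26-18 0-92-26-2-5-3-2-10z"/><path d="M58 16l-42 1 1 71 16-11 10-11 4-19 5-8 0-13 7-7z"/><path d="M85 495l-4 0-16 16-11 0-11-6-13-1-14 9 0 14 51 1 4-8 16-11 6-7 0-5z"/><path d="M194 271l-17 0-1 4 4 18 7 13 14 13 10-17 0-7z"/><path d="M522 252l-13 11-14-7-7 9 16 12-1 11 14-13 7-14z"/>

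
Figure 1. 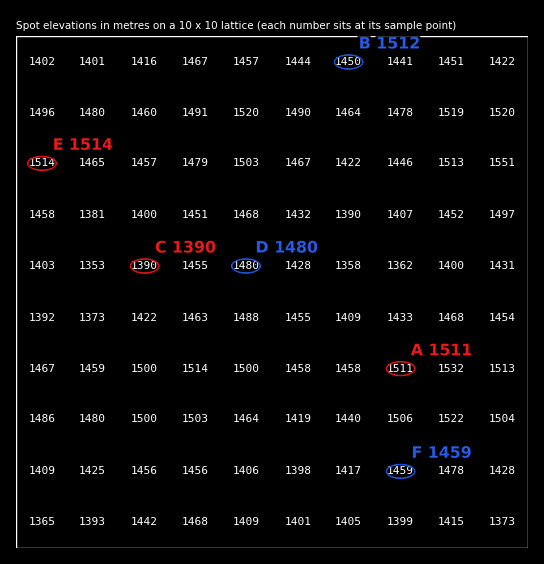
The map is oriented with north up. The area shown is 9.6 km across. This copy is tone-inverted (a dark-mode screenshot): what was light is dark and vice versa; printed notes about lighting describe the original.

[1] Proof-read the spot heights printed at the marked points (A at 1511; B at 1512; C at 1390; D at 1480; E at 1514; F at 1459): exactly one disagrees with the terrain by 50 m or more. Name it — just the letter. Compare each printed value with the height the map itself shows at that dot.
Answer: B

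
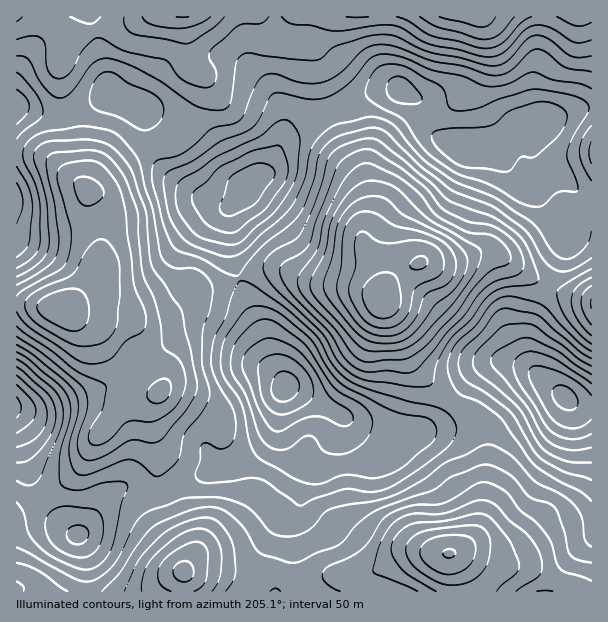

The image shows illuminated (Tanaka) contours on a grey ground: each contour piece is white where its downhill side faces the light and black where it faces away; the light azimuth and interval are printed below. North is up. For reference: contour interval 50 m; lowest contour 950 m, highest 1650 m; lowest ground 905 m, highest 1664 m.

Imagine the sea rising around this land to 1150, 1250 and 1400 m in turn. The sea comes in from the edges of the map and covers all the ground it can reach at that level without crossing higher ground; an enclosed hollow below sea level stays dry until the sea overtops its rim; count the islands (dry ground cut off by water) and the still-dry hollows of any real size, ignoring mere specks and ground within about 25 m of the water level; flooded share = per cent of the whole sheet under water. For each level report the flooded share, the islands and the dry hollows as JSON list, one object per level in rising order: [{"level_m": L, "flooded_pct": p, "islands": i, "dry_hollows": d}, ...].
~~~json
[{"level_m": 1150, "flooded_pct": 10, "islands": 0, "dry_hollows": 1}, {"level_m": 1250, "flooded_pct": 27, "islands": 0, "dry_hollows": 1}, {"level_m": 1400, "flooded_pct": 74, "islands": 2, "dry_hollows": 0}]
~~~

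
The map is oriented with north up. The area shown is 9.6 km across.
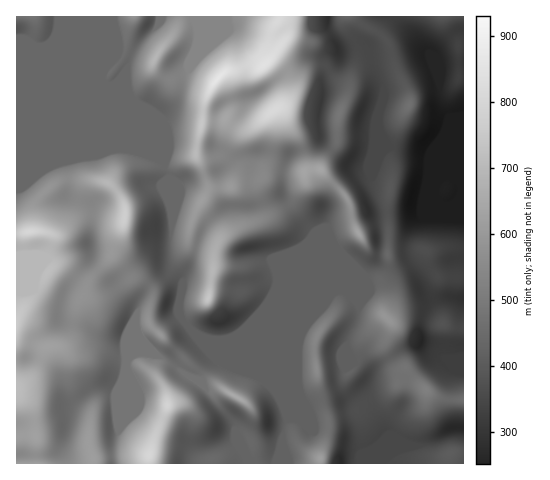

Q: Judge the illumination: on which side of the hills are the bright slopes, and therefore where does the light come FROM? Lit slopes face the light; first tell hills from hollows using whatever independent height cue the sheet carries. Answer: NW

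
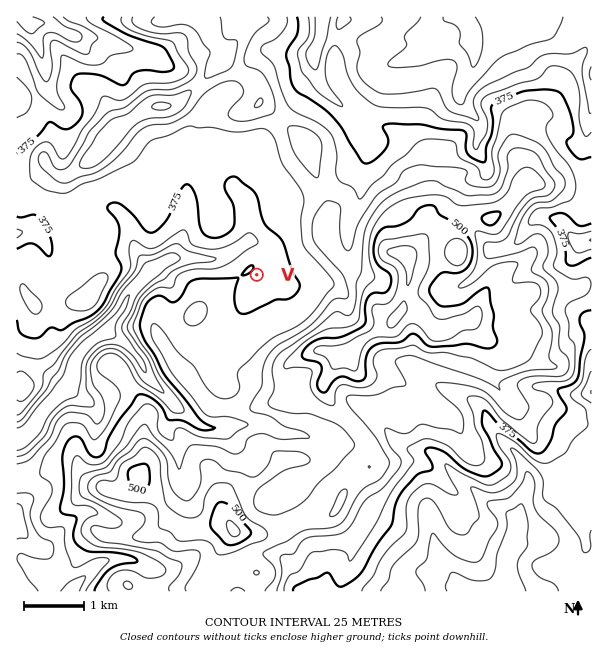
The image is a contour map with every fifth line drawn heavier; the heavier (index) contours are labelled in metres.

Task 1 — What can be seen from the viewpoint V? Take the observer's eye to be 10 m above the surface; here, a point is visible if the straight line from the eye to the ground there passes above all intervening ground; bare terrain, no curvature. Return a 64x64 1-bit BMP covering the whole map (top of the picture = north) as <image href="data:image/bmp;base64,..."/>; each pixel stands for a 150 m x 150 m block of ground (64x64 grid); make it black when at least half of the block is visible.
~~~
<image width="64" height="64" href="data:image/bmp;base64,Qk0+AgAAAAAAAD4AAAAoAAAAQAAAAEAAAAABAAEAAAAAAAACAAATCwAAEwsAAAIAAAAAAAAA////AAAAAAAAAAAAAAAAAAAAAAAAAAAAAAAAAAAAAAAAAAAAAAAAAAAAAAAAAAAAAAAAAAAAAAAAAAAAAAAAAAAAMOAAAAAAAABhwAAAAAAAAMOAAAAAAAAAx4AAAAAAAAHHwAAAAAAAwcfAAAAAAAAHx8AAAAAAAB/PgAAAAAAAA58AAAAAAAAHHAAAAAAAAAYAAAAAAAAAAgAAAAAAAAAAAAAAAAAAAAADwAAAAAAAAAYwAAAAAAAADgAAAAAAAAAcAAAAAAAAAD7gAAAAAAAAf/wAAAAAAAB//wAAAAAAAA///AAAAAAAD//+AAAAAAAH//+AAAAAAAf/84AAAACAD//3AAAAAMAP//cgAAAAYA///yAAAABgD///4AAAADgI///wAAABeAA/8+AAAAP8AA/jwAAAAPuOD+GAAAAAccefwYAAAAAzx//AgAAABCPH/8AAAAAHw8P/gAAAAN+Dw//AAAAAX4PH/8AAAAAHw8//wAAAAAPx//+AAAAAAPj//4AAAAAAf///gAAAAAA///8AAAAAAD///gAAAAAAH//8AAAAAAAH//gAAAAAAAP4OAAAAAAAADgAAAAAAAAAHAAAAAAAAAAMAAAAAAAAAAYAAAAAAAAAAwAAAAAAAAAAAAAAAAAAAAAAAAAAAAAAAAAAAAAAAAAAAAAAAAAAAAAAAAAAAA=="/>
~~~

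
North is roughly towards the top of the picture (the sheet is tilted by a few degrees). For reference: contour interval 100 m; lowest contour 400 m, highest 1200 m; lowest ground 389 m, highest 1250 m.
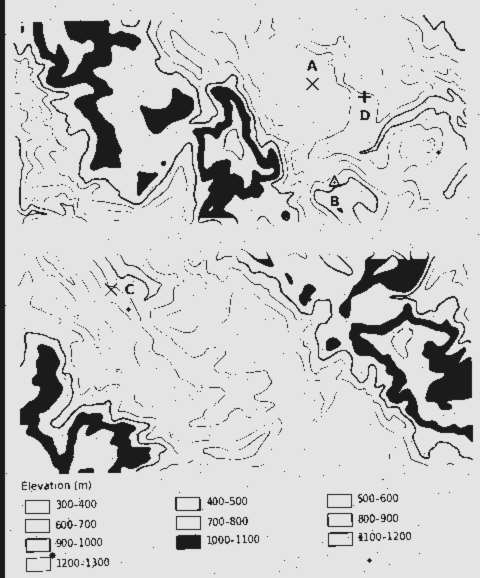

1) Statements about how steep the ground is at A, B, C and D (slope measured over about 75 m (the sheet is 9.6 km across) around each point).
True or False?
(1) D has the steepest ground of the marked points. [False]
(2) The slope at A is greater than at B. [False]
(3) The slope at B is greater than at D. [True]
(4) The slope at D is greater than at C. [False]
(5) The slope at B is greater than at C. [True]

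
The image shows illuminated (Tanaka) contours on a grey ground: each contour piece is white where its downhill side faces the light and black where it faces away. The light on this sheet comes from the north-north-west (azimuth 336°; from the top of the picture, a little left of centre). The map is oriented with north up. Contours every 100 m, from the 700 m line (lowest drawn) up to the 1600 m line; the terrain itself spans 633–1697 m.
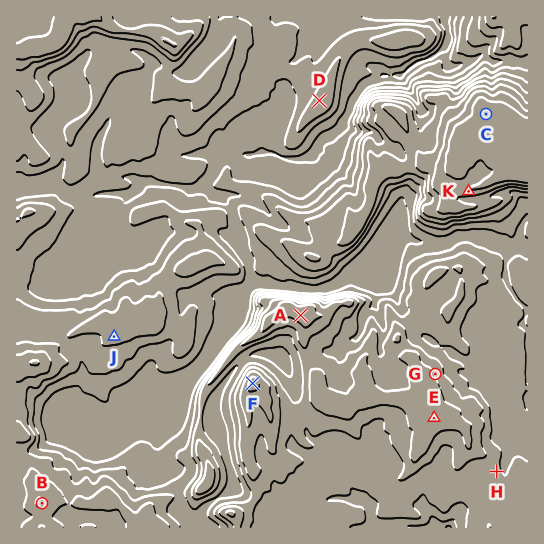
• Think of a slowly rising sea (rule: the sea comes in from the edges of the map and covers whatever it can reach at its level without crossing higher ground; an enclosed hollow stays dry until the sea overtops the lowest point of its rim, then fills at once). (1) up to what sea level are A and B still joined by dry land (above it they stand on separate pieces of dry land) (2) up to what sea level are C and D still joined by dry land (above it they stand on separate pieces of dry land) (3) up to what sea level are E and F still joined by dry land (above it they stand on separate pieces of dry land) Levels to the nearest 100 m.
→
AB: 1200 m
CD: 900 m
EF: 1300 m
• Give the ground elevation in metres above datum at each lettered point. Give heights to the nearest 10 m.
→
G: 1370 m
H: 1230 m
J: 1220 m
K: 1580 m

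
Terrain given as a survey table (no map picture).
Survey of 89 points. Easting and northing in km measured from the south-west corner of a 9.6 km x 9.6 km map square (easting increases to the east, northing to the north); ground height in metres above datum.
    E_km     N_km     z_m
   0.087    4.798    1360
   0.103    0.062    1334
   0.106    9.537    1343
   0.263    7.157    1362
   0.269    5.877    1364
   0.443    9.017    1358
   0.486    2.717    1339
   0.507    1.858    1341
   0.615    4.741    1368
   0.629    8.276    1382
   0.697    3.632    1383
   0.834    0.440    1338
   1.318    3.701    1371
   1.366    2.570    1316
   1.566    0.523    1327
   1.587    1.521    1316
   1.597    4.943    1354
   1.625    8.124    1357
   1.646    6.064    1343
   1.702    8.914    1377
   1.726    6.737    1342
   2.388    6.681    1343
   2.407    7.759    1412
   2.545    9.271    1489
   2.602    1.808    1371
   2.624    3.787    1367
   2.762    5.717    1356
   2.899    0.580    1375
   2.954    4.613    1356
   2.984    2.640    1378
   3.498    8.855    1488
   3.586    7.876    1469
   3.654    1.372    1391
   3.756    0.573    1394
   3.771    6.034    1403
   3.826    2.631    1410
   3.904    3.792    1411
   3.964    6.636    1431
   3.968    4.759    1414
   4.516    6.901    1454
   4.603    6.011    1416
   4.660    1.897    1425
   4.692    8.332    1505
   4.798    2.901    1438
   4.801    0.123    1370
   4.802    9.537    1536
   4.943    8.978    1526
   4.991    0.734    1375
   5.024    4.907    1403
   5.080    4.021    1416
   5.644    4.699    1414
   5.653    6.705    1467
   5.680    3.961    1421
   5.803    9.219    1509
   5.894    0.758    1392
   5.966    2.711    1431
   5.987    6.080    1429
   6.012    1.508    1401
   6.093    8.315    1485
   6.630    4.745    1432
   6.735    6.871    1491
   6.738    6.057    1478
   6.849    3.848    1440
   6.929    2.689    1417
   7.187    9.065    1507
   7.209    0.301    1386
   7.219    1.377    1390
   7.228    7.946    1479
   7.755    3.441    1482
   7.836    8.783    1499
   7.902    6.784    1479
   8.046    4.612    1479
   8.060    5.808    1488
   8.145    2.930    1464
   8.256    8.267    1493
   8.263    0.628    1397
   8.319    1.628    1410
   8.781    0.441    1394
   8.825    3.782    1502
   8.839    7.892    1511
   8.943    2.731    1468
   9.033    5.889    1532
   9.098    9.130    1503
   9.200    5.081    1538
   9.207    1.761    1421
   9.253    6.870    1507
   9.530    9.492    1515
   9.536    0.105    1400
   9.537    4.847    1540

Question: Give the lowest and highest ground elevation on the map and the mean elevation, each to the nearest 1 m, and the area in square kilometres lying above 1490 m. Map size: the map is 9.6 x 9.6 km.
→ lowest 1314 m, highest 1541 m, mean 1421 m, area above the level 16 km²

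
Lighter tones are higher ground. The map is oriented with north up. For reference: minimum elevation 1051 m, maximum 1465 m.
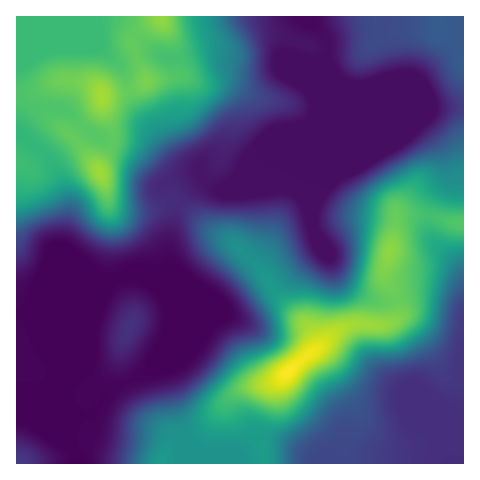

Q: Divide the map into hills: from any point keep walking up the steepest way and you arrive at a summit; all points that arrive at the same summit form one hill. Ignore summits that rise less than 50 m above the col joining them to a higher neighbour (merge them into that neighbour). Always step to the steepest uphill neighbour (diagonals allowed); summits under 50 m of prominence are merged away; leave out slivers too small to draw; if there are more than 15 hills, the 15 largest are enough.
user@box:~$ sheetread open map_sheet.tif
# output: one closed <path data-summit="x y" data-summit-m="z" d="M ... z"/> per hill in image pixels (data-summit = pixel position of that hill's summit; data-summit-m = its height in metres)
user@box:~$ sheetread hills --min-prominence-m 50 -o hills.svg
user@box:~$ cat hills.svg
<path data-summit="288 371" data-summit-m="1465" d="M463 16l-156 0-10 16-6 22 16 5 12 0 7-3 0 26-9 24-5 10-7 7-12 6-51 51-20 10-6 0-10-7-5 0-22 20-10 39 1 24-29 13 7 3 12 10 9 16-1 22-19 40-6 5-32 14-5 5-19-22-16 12-3 5 0 12-14-32-10-15-13-32-7-10-7 0-1 105 13 3 24 10 18 16 7 18 385 0z"/><path data-summit="102 96" data-summit-m="1409" d="M306 16l-290 1 0 295 8 0 7 10 13 32 10 15 14 32 5-36 22-53 14-27 13-9 19 2 29-12 0-31 6-24 6-11 19-17 5 0 10 7 6 0 16-7 55-54 12-6 7-7 14-34 0-26-7 3-12 0-16-5 4-16z"/><path data-summit="130 327" data-summit-m="1111" d="M131 276l-9 0-7 4-8 8-34 77 0 17 14-10 19 22 5-5 32-14 6-5 19-40 1-22-6-11-9-10-10-7z"/><path data-summit="17 463" data-summit-m="1122" d="M21 417l-5 1 1 46 61-1-1-7-6-10-18-16z"/>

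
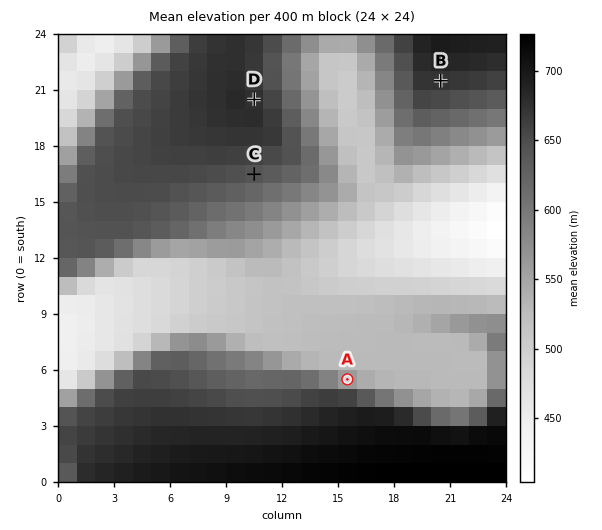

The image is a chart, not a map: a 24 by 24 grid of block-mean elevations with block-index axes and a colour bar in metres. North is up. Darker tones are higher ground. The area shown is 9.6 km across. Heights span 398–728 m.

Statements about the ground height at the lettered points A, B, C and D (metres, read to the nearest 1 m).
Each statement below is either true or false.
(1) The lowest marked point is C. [false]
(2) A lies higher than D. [false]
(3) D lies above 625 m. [true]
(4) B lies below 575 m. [false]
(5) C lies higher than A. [true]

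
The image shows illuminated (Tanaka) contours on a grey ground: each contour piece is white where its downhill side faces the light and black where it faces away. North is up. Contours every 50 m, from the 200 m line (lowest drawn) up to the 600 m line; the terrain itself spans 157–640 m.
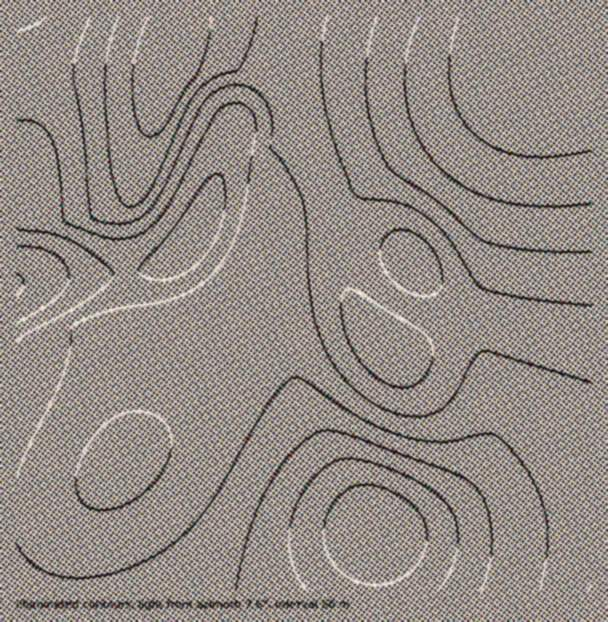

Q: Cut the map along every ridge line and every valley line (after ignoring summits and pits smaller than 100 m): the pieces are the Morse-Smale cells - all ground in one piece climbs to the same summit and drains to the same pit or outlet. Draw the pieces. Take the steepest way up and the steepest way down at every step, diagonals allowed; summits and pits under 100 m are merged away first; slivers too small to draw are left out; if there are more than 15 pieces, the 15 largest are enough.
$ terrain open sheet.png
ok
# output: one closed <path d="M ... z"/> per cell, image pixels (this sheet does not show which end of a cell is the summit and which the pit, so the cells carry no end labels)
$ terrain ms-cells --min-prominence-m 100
<path d="M591 16l-332 1 59 9 113 28 37 4 30 0 44 14-18 7-81 54-56 31-23 22-16 30-6 30 0 14 4 25 6 17 11 20-10-9-15-1-59 14-133 113-50 48-16 11-23 8-25 5-15 0 0 81 575-1z"/><path d="M258 16l-79 0-13 49-5 8-9 3-65-4-34 0-37 3 1 436 15 0 25-5 20-7 19-12 50-48 133-113 59-14 15 1 7 6 1-2-9-15-6-17-4-25 0-14 6-30 16-30 23-22 56-31 81-54 18-7-44-14-30 0-37-4-92-23z"/><path d="M177 16l-160 0-1 58 71-2 50 4 21-2 5-3 3-6 12-41z"/>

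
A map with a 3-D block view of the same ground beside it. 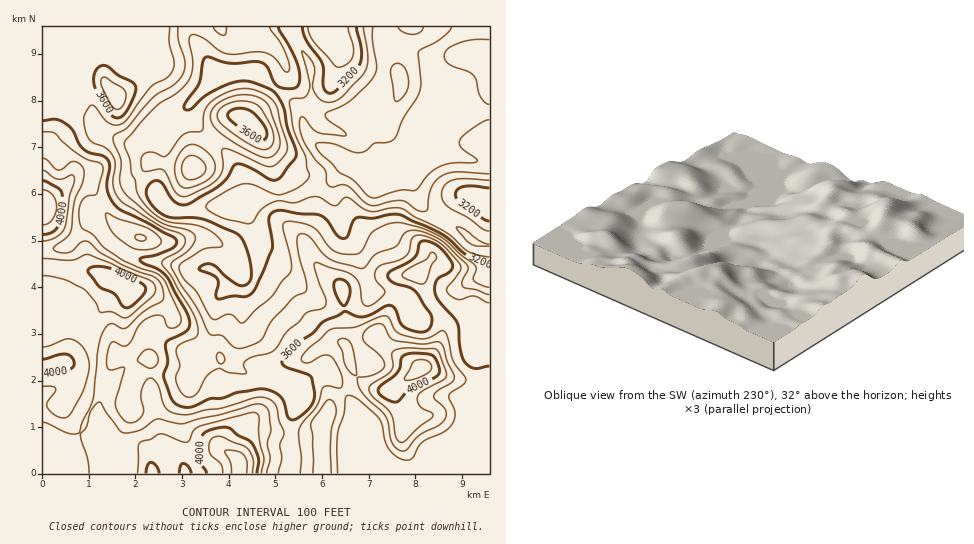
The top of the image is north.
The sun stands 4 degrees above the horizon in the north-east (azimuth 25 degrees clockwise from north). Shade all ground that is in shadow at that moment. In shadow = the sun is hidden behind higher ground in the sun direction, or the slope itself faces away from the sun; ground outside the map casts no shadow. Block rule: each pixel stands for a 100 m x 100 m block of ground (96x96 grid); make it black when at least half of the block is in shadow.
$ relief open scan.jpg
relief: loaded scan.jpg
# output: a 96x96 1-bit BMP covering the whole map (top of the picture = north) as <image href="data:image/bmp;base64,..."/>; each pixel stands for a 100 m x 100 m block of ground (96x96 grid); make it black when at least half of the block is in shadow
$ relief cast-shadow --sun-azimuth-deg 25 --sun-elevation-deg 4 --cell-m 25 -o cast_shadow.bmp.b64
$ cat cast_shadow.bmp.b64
<image width="96" height="96" href="data:image/bmp;base64,Qk2+BAAAAAAAAD4AAAAoAAAAYAAAAGAAAAABAAEAAAAAAIAEAAATCwAAEwsAAAIAAAAAAAAA////AAAAAAAAAAAAPwAAIAP4AAAAAAAAP4AAQD/+AAAAAAAAP4AAQD/+AAAAAAAAPwAAYH/+AAAAAAAAPgAAYH/94AAAAAAAMAAAYH/98AAAAAAAAAAAAH/9+ABAAAAAAAAAwH/9+ADwAAAAAAAAwH/5/AD4AAAAAAAAYH/4/gD8AAAAAAAAAH/wPAD8AAAAAAAAAH/wAAD4AAAAAAAAAH/wAADwAAAAAAAAAH/wAAAAAAAAAAAAAH/wAAAAAAAAAAAAQH/3wAAAAAAAAAAA4H/3/ADAAAAAAAAO4H/n/4DwAAAAAAAP4fgH/8D4AAAAAAAfw+AD/wD8AAAAAAA/x+AB/AD8AAAAAAB/38AAcAAAAAAAAAB/38BgAAAAAAAAAAAP34D4AAAABAAAAAAAH4HwAAAABgAAAAAADwfgAAAADwAMAAAABweAAAAAD4A/gAAAAw8AAAAAD8A/gAAAAAcAAAAAD+B/AAAAAAAAAAAAD/x+AAAAAAAAAAAAD/84AAAAAAAAAAAAD/+AAAAAAAAAQAAAf//AAAAAAAAA4AAAf//gAAAAAAAH4AAA///gAAAAAAAP4AAA///AAAAADgAf4AAD/8cAAAAAHgB/wAAH/8AAAAAAPgH/wAA//4AAAAAAfAH/wAD//wAAAAAB+AH/wAD//AAAAAAD8AH/hgD/YAAAAAAH4AAHBgDwAAAAA4AHwAAAAAAAAAA//4APwAAAAAAAAD///wAfgAAAAAAAAH///gAfAAAAAADAAP///AA/AAAAAADwAf/4OAA+AAAAABz4A/4AAAA8AAAAAD74B/AAAAB4AAAAAH/wB4AAAABwAAAAAP/gBwAAAABgAAAAA/+ADAAAAABAAAAAB/8ACAA+D8AAAAAAD/8AAAB/v+AAAAAAD/8AAAB///AAAAAAD/wAIAD///wAAAAAD/gAIAD///4AAAAAB+AAAAH////gAAAAAAAAAAH////wAAAAAAAAAAP////gAAAAAAAAAAP////AAAAAAAAAAAP////AAAAAAAAAAAH/B//AAAAAAAAAAAAMB//AAAAAAAAAAAAAB//AAAAAAAAAAAAAB//AAAAAAA4AAAAAD//AD/gAAB8AAAAAH/+AP/AAABwAHAAAH/8Af+AAAAAAP4AAH/8Af8AAAAAAP8AAP/4A/wAAAAAAf+AAP/gA+AAAAAAAf+AAP/AA4AAAAAAAf8MAP+AA8AAAAAAAf8OAHwAA/gAAAAAAf4PAAAAB/4AAAAAAf4HgAAAD/8AAAAAAfwHwAAAH/8AAAAAAfgH4AAAf/4AAAAAAPgD4AAA+/gAAAAAAPAD4AAA+/AAAAAAAOAD4AAB8+AAAAAAAMAAAAAD4+AAAAAAAAAAAH//w+AAAAAAAAAAAP//h/AAAAAAAAAAAP//h/gAAAAAAAAAAP//h/gAAAAAAAAAAf//j/gAAAAAAAAAAf//D/AAAAAAAAAAAf4+D+AAHAAAAAAAAfgAD8AAfgAAAAAAAfAAD8AAfgAAAAAAAeAAD4AAfAAAAAAAAAAABwAAAAAA="/>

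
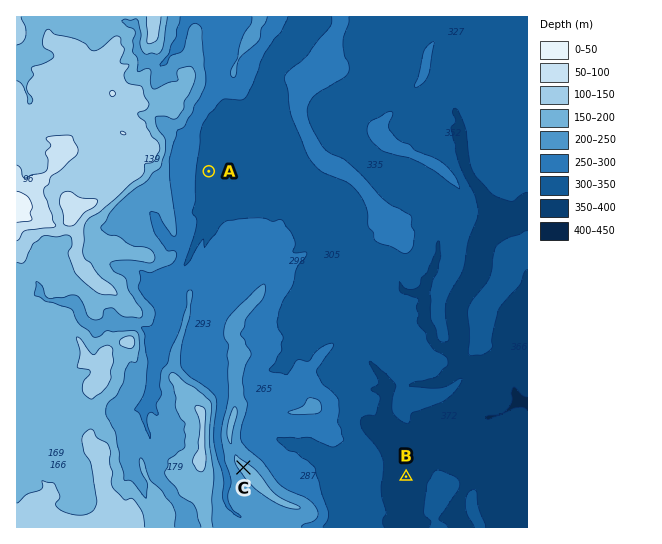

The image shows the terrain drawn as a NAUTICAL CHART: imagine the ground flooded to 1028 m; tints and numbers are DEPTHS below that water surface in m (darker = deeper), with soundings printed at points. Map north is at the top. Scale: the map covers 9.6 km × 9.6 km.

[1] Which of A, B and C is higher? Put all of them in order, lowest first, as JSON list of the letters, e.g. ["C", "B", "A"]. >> ["B", "A", "C"]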